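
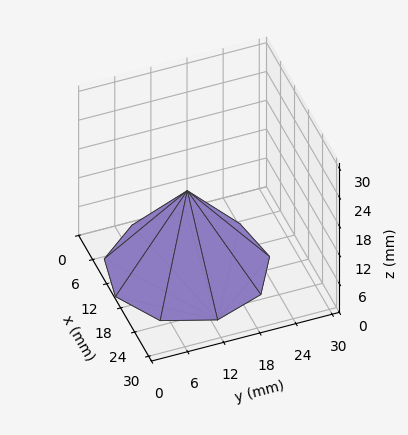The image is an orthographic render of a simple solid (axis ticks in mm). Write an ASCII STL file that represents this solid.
Reading the render: the shape is a regular 9-sided pyramid, base circumscribed radius ≈ 13 mm, apex at z ≈ 16 mm (dimensions read to the nearest mm from the axis ticks). For the STL, each face is triangulated and given an outward normal.

solid part
  facet normal 0.0000 0.0000 -1.0000
    outer loop
      vertex 15.26 25.80 0.00
      vertex 22.96 21.36 0.00
      vertex 26.00 13.00 0.00
    endloop
  endfacet
  facet normal 0.0000 0.0000 -1.0000
    outer loop
      vertex 6.50 24.26 0.00
      vertex 15.26 25.80 0.00
      vertex 26.00 13.00 0.00
    endloop
  endfacet
  facet normal 0.0000 0.0000 -1.0000
    outer loop
      vertex 0.78 17.45 0.00
      vertex 6.50 24.26 0.00
      vertex 26.00 13.00 0.00
    endloop
  endfacet
  facet normal 0.0000 0.0000 -1.0000
    outer loop
      vertex 0.78 8.55 0.00
      vertex 0.78 17.45 0.00
      vertex 26.00 13.00 0.00
    endloop
  endfacet
  facet normal 0.0000 0.0000 -1.0000
    outer loop
      vertex 6.50 1.74 0.00
      vertex 0.78 8.55 0.00
      vertex 26.00 13.00 0.00
    endloop
  endfacet
  facet normal 0.0000 0.0000 -1.0000
    outer loop
      vertex 15.26 0.20 0.00
      vertex 6.50 1.74 0.00
      vertex 26.00 13.00 0.00
    endloop
  endfacet
  facet normal 0.0000 0.0000 -1.0000
    outer loop
      vertex 22.96 4.64 0.00
      vertex 15.26 0.20 0.00
      vertex 26.00 13.00 0.00
    endloop
  endfacet
  facet normal 0.7469 0.2716 0.6069
    outer loop
      vertex 26.00 13.00 0.00
      vertex 22.96 21.36 0.00
      vertex 13.00 13.00 16.00
    endloop
  endfacet
  facet normal 0.3970 0.6885 0.6069
    outer loop
      vertex 22.96 21.36 0.00
      vertex 15.26 25.80 0.00
      vertex 13.00 13.00 16.00
    endloop
  endfacet
  facet normal -0.1376 0.7828 0.6068
    outer loop
      vertex 15.26 25.80 0.00
      vertex 6.50 24.26 0.00
      vertex 13.00 13.00 16.00
    endloop
  endfacet
  facet normal -0.6086 0.5112 0.6069
    outer loop
      vertex 6.50 24.26 0.00
      vertex 0.78 17.45 0.00
      vertex 13.00 13.00 16.00
    endloop
  endfacet
  facet normal -0.7947 0.0000 0.6070
    outer loop
      vertex 0.78 17.45 0.00
      vertex 0.78 8.55 0.00
      vertex 13.00 13.00 16.00
    endloop
  endfacet
  facet normal -0.6086 -0.5112 0.6069
    outer loop
      vertex 0.78 8.55 0.00
      vertex 6.50 1.74 0.00
      vertex 13.00 13.00 16.00
    endloop
  endfacet
  facet normal -0.1376 -0.7828 0.6068
    outer loop
      vertex 6.50 1.74 0.00
      vertex 15.26 0.20 0.00
      vertex 13.00 13.00 16.00
    endloop
  endfacet
  facet normal 0.3970 -0.6885 0.6069
    outer loop
      vertex 15.26 0.20 0.00
      vertex 22.96 4.64 0.00
      vertex 13.00 13.00 16.00
    endloop
  endfacet
  facet normal 0.7469 -0.2716 0.6069
    outer loop
      vertex 22.96 4.64 0.00
      vertex 26.00 13.00 0.00
      vertex 13.00 13.00 16.00
    endloop
  endfacet
endsolid part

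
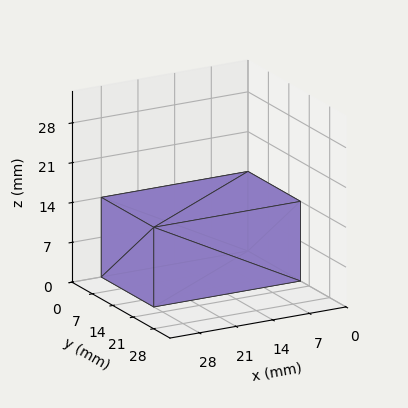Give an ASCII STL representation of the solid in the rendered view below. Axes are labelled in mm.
Reading the render: the shape is a rectangular box, roughly 28 × 18 mm footprint and 14 mm tall (dimensions read to the nearest mm from the axis ticks). For the STL, each face is triangulated and given an outward normal.

solid part
  facet normal 0.0000 0.0000 -1.0000
    outer loop
      vertex 28.000 18.000 0.000
      vertex 28.000 0.000 0.000
      vertex 0.000 0.000 0.000
    endloop
  endfacet
  facet normal 0.0000 0.0000 -1.0000
    outer loop
      vertex 0.000 18.000 0.000
      vertex 28.000 18.000 0.000
      vertex 0.000 0.000 0.000
    endloop
  endfacet
  facet normal 0.0000 0.0000 1.0000
    outer loop
      vertex 0.000 0.000 14.000
      vertex 28.000 0.000 14.000
      vertex 28.000 18.000 14.000
    endloop
  endfacet
  facet normal 0.0000 0.0000 1.0000
    outer loop
      vertex 0.000 0.000 14.000
      vertex 28.000 18.000 14.000
      vertex 0.000 18.000 14.000
    endloop
  endfacet
  facet normal 0.0000 -1.0000 0.0000
    outer loop
      vertex 0.000 0.000 0.000
      vertex 28.000 0.000 0.000
      vertex 28.000 0.000 14.000
    endloop
  endfacet
  facet normal 0.0000 -1.0000 0.0000
    outer loop
      vertex 0.000 0.000 0.000
      vertex 28.000 0.000 14.000
      vertex 0.000 0.000 14.000
    endloop
  endfacet
  facet normal 0.0000 1.0000 0.0000
    outer loop
      vertex 28.000 18.000 14.000
      vertex 28.000 18.000 0.000
      vertex 0.000 18.000 0.000
    endloop
  endfacet
  facet normal 0.0000 1.0000 0.0000
    outer loop
      vertex 0.000 18.000 14.000
      vertex 28.000 18.000 14.000
      vertex 0.000 18.000 0.000
    endloop
  endfacet
  facet normal -1.0000 0.0000 0.0000
    outer loop
      vertex 0.000 18.000 14.000
      vertex 0.000 18.000 0.000
      vertex 0.000 0.000 0.000
    endloop
  endfacet
  facet normal -1.0000 0.0000 0.0000
    outer loop
      vertex 0.000 0.000 14.000
      vertex 0.000 18.000 14.000
      vertex 0.000 0.000 0.000
    endloop
  endfacet
  facet normal 1.0000 0.0000 0.0000
    outer loop
      vertex 28.000 0.000 0.000
      vertex 28.000 18.000 0.000
      vertex 28.000 18.000 14.000
    endloop
  endfacet
  facet normal 1.0000 0.0000 0.0000
    outer loop
      vertex 28.000 0.000 0.000
      vertex 28.000 18.000 14.000
      vertex 28.000 0.000 14.000
    endloop
  endfacet
endsolid part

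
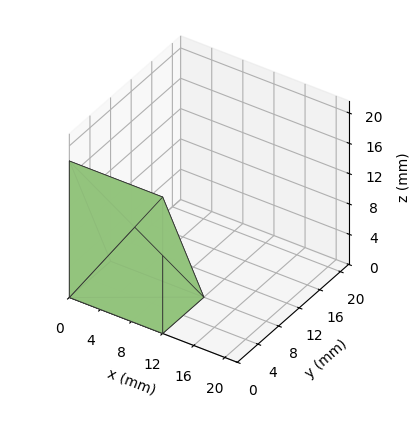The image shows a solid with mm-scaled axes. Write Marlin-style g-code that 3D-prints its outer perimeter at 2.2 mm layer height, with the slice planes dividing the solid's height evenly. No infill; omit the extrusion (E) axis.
Reading the render: the shape is a wedge (ramp): 12 × 8 mm base, rising to 18 mm along the y=0 edge and sloping linearly to z=0 at y=8 (dimensions read to the nearest mm from the axis ticks). For the g-code, the solid's height is divided into equal slices at the stated Δz and each level perimeter traced with G1 moves after a G0 lift.

; perimeter-only toolpath
G21 ; units = mm
G90 ; absolute positioning
G28 ; home
; layer 1
G0 Z2.2
G0 X0.0 Y0.0
G1 X12.0 Y0.0
G1 X12.0 Y7.0
G1 X0.0 Y7.0
G1 X0.0 Y0.0
; layer 2
G0 Z4.5
G0 X0.0 Y0.0
G1 X12.0 Y0.0
G1 X12.0 Y6.0
G1 X0.0 Y6.0
G1 X0.0 Y0.0
; layer 3
G0 Z6.8
G0 X0.0 Y0.0
G1 X12.0 Y0.0
G1 X12.0 Y5.0
G1 X0.0 Y5.0
G1 X0.0 Y0.0
; layer 4
G0 Z9.0
G0 X0.0 Y0.0
G1 X12.0 Y0.0
G1 X12.0 Y4.0
G1 X0.0 Y4.0
G1 X0.0 Y0.0
; layer 5
G0 Z11.2
G0 X0.0 Y0.0
G1 X12.0 Y0.0
G1 X12.0 Y3.0
G1 X0.0 Y3.0
G1 X0.0 Y0.0
; layer 6
G0 Z13.5
G0 X0.0 Y0.0
G1 X12.0 Y0.0
G1 X12.0 Y2.0
G1 X0.0 Y2.0
G1 X0.0 Y0.0
; layer 7
G0 Z15.8
G0 X0.0 Y0.0
G1 X12.0 Y0.0
G1 X12.0 Y1.0
G1 X0.0 Y1.0
G1 X0.0 Y0.0
M2 ; end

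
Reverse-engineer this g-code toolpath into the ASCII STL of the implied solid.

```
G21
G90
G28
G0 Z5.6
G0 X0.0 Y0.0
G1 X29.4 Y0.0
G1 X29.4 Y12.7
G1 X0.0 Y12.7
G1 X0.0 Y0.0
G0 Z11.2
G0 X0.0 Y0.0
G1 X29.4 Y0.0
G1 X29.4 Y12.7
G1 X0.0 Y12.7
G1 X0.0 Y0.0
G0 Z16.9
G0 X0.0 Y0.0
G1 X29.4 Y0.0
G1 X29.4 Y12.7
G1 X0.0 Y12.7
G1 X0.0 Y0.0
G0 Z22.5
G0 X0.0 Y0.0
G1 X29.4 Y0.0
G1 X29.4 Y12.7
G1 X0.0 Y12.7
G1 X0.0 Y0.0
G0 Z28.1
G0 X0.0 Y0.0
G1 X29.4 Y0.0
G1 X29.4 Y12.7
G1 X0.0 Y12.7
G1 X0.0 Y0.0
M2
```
solid part
  facet normal 0.0000 0.0000 -1.0000
    outer loop
      vertex 29.4 12.7 0.0
      vertex 29.4 0.0 0.0
      vertex 0.0 0.0 0.0
    endloop
  endfacet
  facet normal 0.0000 0.0000 -1.0000
    outer loop
      vertex 0.0 12.7 0.0
      vertex 29.4 12.7 0.0
      vertex 0.0 0.0 0.0
    endloop
  endfacet
  facet normal 0.0000 0.0000 1.0000
    outer loop
      vertex 0.0 0.0 28.1
      vertex 29.4 0.0 28.1
      vertex 29.4 12.7 28.1
    endloop
  endfacet
  facet normal 0.0000 0.0000 1.0000
    outer loop
      vertex 0.0 0.0 28.1
      vertex 29.4 12.7 28.1
      vertex 0.0 12.7 28.1
    endloop
  endfacet
  facet normal 0.0000 -1.0000 0.0000
    outer loop
      vertex 0.0 0.0 0.0
      vertex 29.4 0.0 0.0
      vertex 29.4 0.0 28.1
    endloop
  endfacet
  facet normal 0.0000 -1.0000 0.0000
    outer loop
      vertex 0.0 0.0 0.0
      vertex 29.4 0.0 28.1
      vertex 0.0 0.0 28.1
    endloop
  endfacet
  facet normal 0.0000 1.0000 0.0000
    outer loop
      vertex 29.4 12.7 28.1
      vertex 29.4 12.7 0.0
      vertex 0.0 12.7 0.0
    endloop
  endfacet
  facet normal 0.0000 1.0000 0.0000
    outer loop
      vertex 0.0 12.7 28.1
      vertex 29.4 12.7 28.1
      vertex 0.0 12.7 0.0
    endloop
  endfacet
  facet normal -1.0000 0.0000 0.0000
    outer loop
      vertex 0.0 12.7 28.1
      vertex 0.0 12.7 0.0
      vertex 0.0 0.0 0.0
    endloop
  endfacet
  facet normal -1.0000 0.0000 0.0000
    outer loop
      vertex 0.0 0.0 28.1
      vertex 0.0 12.7 28.1
      vertex 0.0 0.0 0.0
    endloop
  endfacet
  facet normal 1.0000 0.0000 0.0000
    outer loop
      vertex 29.4 0.0 0.0
      vertex 29.4 12.7 0.0
      vertex 29.4 12.7 28.1
    endloop
  endfacet
  facet normal 1.0000 0.0000 0.0000
    outer loop
      vertex 29.4 0.0 0.0
      vertex 29.4 12.7 28.1
      vertex 29.4 0.0 28.1
    endloop
  endfacet
endsolid part

The G0 Z moves step by Δz≈5.6 mm. Every layer's G1 loop is the same polygon, so the solid is a straight extrusion of it from z=0 to z≈28.1. Closing with flat bottom and top caps and triangulating gives 12 facets — a rectangular box, roughly 29.4 × 12.7 mm footprint and 28.1 mm tall.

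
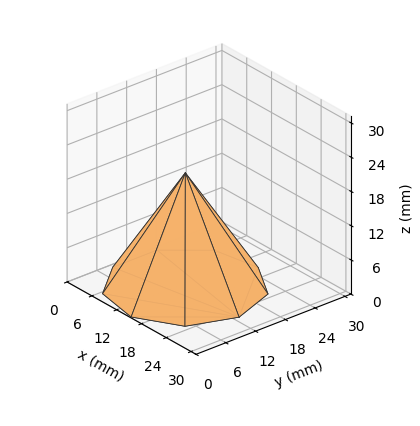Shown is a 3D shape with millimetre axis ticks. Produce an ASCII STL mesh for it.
Reading the render: the shape is a regular 9-sided pyramid, base circumscribed radius ≈ 13 mm, apex at z ≈ 20 mm (dimensions read to the nearest mm from the axis ticks). For the STL, each face is triangulated and given an outward normal.

solid part
  facet normal 0.0000 0.0000 -1.0000
    outer loop
      vertex 15.26 25.80 0.00
      vertex 22.96 21.36 0.00
      vertex 26.00 13.00 0.00
    endloop
  endfacet
  facet normal 0.0000 0.0000 -1.0000
    outer loop
      vertex 6.50 24.26 0.00
      vertex 15.26 25.80 0.00
      vertex 26.00 13.00 0.00
    endloop
  endfacet
  facet normal 0.0000 0.0000 -1.0000
    outer loop
      vertex 0.78 17.45 0.00
      vertex 6.50 24.26 0.00
      vertex 26.00 13.00 0.00
    endloop
  endfacet
  facet normal 0.0000 0.0000 -1.0000
    outer loop
      vertex 0.78 8.55 0.00
      vertex 0.78 17.45 0.00
      vertex 26.00 13.00 0.00
    endloop
  endfacet
  facet normal 0.0000 0.0000 -1.0000
    outer loop
      vertex 6.50 1.74 0.00
      vertex 0.78 8.55 0.00
      vertex 26.00 13.00 0.00
    endloop
  endfacet
  facet normal 0.0000 0.0000 -1.0000
    outer loop
      vertex 15.26 0.20 0.00
      vertex 6.50 1.74 0.00
      vertex 26.00 13.00 0.00
    endloop
  endfacet
  facet normal 0.0000 0.0000 -1.0000
    outer loop
      vertex 22.96 4.64 0.00
      vertex 15.26 0.20 0.00
      vertex 26.00 13.00 0.00
    endloop
  endfacet
  facet normal 0.8020 0.2916 0.5213
    outer loop
      vertex 26.00 13.00 0.00
      vertex 22.96 21.36 0.00
      vertex 13.00 13.00 20.00
    endloop
  endfacet
  facet normal 0.4263 0.7393 0.5213
    outer loop
      vertex 22.96 21.36 0.00
      vertex 15.26 25.80 0.00
      vertex 13.00 13.00 20.00
    endloop
  endfacet
  facet normal -0.1478 0.8405 0.5212
    outer loop
      vertex 15.26 25.80 0.00
      vertex 6.50 24.26 0.00
      vertex 13.00 13.00 20.00
    endloop
  endfacet
  facet normal -0.6534 0.5488 0.5214
    outer loop
      vertex 6.50 24.26 0.00
      vertex 0.78 17.45 0.00
      vertex 13.00 13.00 20.00
    endloop
  endfacet
  facet normal -0.8533 0.0000 0.5214
    outer loop
      vertex 0.78 17.45 0.00
      vertex 0.78 8.55 0.00
      vertex 13.00 13.00 20.00
    endloop
  endfacet
  facet normal -0.6534 -0.5488 0.5214
    outer loop
      vertex 0.78 8.55 0.00
      vertex 6.50 1.74 0.00
      vertex 13.00 13.00 20.00
    endloop
  endfacet
  facet normal -0.1478 -0.8405 0.5212
    outer loop
      vertex 6.50 1.74 0.00
      vertex 15.26 0.20 0.00
      vertex 13.00 13.00 20.00
    endloop
  endfacet
  facet normal 0.4263 -0.7393 0.5213
    outer loop
      vertex 15.26 0.20 0.00
      vertex 22.96 4.64 0.00
      vertex 13.00 13.00 20.00
    endloop
  endfacet
  facet normal 0.8020 -0.2916 0.5213
    outer loop
      vertex 22.96 4.64 0.00
      vertex 26.00 13.00 0.00
      vertex 13.00 13.00 20.00
    endloop
  endfacet
endsolid part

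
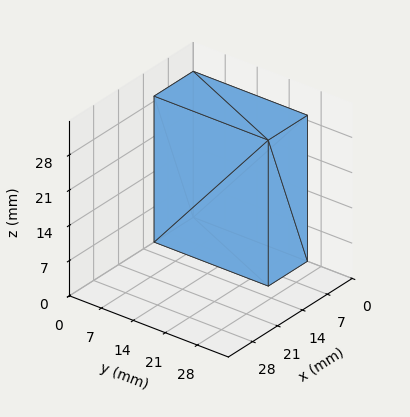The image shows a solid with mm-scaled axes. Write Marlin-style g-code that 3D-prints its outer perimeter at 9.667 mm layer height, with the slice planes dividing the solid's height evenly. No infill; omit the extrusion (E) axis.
Reading the render: the shape is a rectangular box, roughly 11 × 25 mm footprint and 29 mm tall (dimensions read to the nearest mm from the axis ticks). For the g-code, the solid's height is divided into equal slices at the stated Δz and each level perimeter traced with G1 moves after a G0 lift.

; perimeter-only toolpath
G21 ; units = mm
G90 ; absolute positioning
G28 ; home
; layer 1
G0 Z9.667
G0 X0.000 Y0.000
G1 X11.000 Y0.000
G1 X11.000 Y25.000
G1 X0.000 Y25.000
G1 X0.000 Y0.000
; layer 2
G0 Z19.333
G0 X0.000 Y0.000
G1 X11.000 Y0.000
G1 X11.000 Y25.000
G1 X0.000 Y25.000
G1 X0.000 Y0.000
; layer 3
G0 Z29.000
G0 X0.000 Y0.000
G1 X11.000 Y0.000
G1 X11.000 Y25.000
G1 X0.000 Y25.000
G1 X0.000 Y0.000
M2 ; end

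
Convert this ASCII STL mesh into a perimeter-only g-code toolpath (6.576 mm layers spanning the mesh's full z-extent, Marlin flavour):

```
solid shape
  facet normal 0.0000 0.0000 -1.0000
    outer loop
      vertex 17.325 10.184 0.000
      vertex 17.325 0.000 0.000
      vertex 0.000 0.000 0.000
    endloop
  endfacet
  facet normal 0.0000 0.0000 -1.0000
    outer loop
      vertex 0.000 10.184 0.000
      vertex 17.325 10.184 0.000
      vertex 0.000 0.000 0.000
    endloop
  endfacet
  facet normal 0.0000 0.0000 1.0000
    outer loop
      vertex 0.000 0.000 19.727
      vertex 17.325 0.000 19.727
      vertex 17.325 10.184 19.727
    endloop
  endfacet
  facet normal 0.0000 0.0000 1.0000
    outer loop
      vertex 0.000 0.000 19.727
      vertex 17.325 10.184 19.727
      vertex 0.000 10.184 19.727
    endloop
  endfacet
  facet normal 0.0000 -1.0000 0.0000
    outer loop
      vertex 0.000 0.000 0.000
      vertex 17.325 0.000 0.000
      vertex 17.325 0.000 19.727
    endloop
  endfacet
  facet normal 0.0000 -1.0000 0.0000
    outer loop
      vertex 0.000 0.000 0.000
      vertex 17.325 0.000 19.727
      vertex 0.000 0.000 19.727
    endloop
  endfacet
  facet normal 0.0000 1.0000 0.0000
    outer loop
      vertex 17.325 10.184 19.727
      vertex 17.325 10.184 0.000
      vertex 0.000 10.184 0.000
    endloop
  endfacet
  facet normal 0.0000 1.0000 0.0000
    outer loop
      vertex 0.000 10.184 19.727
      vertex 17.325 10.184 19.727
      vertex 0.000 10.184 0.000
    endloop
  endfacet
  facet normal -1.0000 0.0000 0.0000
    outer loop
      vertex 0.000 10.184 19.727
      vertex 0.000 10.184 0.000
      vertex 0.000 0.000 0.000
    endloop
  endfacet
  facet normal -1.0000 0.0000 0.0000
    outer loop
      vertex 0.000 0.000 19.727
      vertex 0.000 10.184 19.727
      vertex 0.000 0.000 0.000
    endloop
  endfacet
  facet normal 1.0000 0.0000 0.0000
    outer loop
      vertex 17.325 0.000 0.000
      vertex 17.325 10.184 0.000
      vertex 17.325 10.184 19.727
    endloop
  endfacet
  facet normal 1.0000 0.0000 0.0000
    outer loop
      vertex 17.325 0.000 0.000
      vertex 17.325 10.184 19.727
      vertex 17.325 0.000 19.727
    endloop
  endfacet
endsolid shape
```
; perimeter-only toolpath
G21 ; units = mm
G90 ; absolute positioning
G28 ; home
; layer 1
G0 Z6.576
G0 X0.000 Y0.000
G1 X17.325 Y0.000
G1 X17.325 Y10.184
G1 X0.000 Y10.184
G1 X0.000 Y0.000
; layer 2
G0 Z13.151
G0 X0.000 Y0.000
G1 X17.325 Y0.000
G1 X17.325 Y10.184
G1 X0.000 Y10.184
G1 X0.000 Y0.000
; layer 3
G0 Z19.727
G0 X0.000 Y0.000
G1 X17.325 Y0.000
G1 X17.325 Y10.184
G1 X0.000 Y10.184
G1 X0.000 Y0.000
M2 ; end

The solid is a rectangular box, roughly 17.3 × 10.2 mm footprint and 19.7 mm tall. Slicing at Δz = 6.576 mm — 3 equal slices spanning the solid's height, so layer i sits at z = i·h/3 — gives 3 non-empty perimeters. Each is a 4-segment closed polygon; G0 lifts to the layer z and rapids to the start vertex, then G1 traces the edges.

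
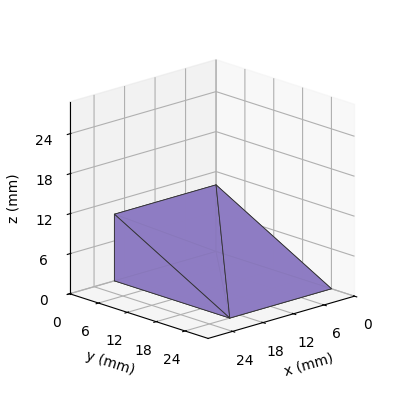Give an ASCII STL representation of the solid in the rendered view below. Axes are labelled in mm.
Reading the render: the shape is a wedge (ramp): 20 × 24 mm base, rising to 10 mm along the y=0 edge and sloping linearly to z=0 at y=24 (dimensions read to the nearest mm from the axis ticks). For the STL, each face is triangulated and given an outward normal.

solid part
  facet normal 0.0000 0.0000 -1.0000
    outer loop
      vertex 20.0 24.0 0.0
      vertex 20.0 0.0 0.0
      vertex 0.0 0.0 0.0
    endloop
  endfacet
  facet normal 0.0000 0.0000 -1.0000
    outer loop
      vertex 0.0 24.0 0.0
      vertex 20.0 24.0 0.0
      vertex 0.0 0.0 0.0
    endloop
  endfacet
  facet normal 0.0000 -1.0000 0.0000
    outer loop
      vertex 0.0 0.0 0.0
      vertex 20.0 0.0 0.0
      vertex 20.0 0.0 10.0
    endloop
  endfacet
  facet normal 0.0000 -1.0000 0.0000
    outer loop
      vertex 0.0 0.0 0.0
      vertex 20.0 0.0 10.0
      vertex 0.0 0.0 10.0
    endloop
  endfacet
  facet normal 0.0000 0.3846 0.9231
    outer loop
      vertex 0.0 0.0 10.0
      vertex 20.0 0.0 10.0
      vertex 20.0 24.0 0.0
    endloop
  endfacet
  facet normal 0.0000 0.3846 0.9231
    outer loop
      vertex 0.0 0.0 10.0
      vertex 20.0 24.0 0.0
      vertex 0.0 24.0 0.0
    endloop
  endfacet
  facet normal -1.0000 0.0000 0.0000
    outer loop
      vertex 0.0 0.0 10.0
      vertex 0.0 24.0 0.0
      vertex 0.0 0.0 0.0
    endloop
  endfacet
  facet normal 1.0000 0.0000 0.0000
    outer loop
      vertex 20.0 0.0 0.0
      vertex 20.0 24.0 0.0
      vertex 20.0 0.0 10.0
    endloop
  endfacet
endsolid part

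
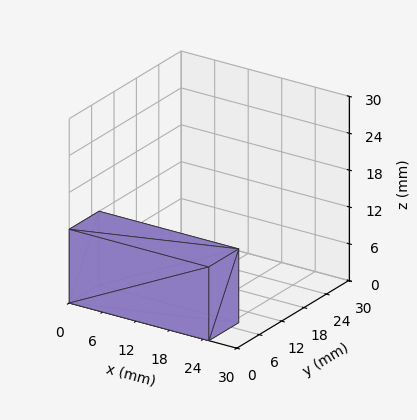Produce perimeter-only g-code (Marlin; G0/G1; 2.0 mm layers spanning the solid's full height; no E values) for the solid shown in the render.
Reading the render: the shape is a rectangular box, roughly 25 × 8 mm footprint and 12 mm tall (dimensions read to the nearest mm from the axis ticks). For the g-code, the solid's height is divided into equal slices at the stated Δz and each level perimeter traced with G1 moves after a G0 lift.

; perimeter-only toolpath
G21 ; units = mm
G90 ; absolute positioning
G28 ; home
; layer 1
G0 Z2.0
G0 X0.0 Y0.0
G1 X25.0 Y0.0
G1 X25.0 Y8.0
G1 X0.0 Y8.0
G1 X0.0 Y0.0
; layer 2
G0 Z4.0
G0 X0.0 Y0.0
G1 X25.0 Y0.0
G1 X25.0 Y8.0
G1 X0.0 Y8.0
G1 X0.0 Y0.0
; layer 3
G0 Z6.0
G0 X0.0 Y0.0
G1 X25.0 Y0.0
G1 X25.0 Y8.0
G1 X0.0 Y8.0
G1 X0.0 Y0.0
; layer 4
G0 Z8.0
G0 X0.0 Y0.0
G1 X25.0 Y0.0
G1 X25.0 Y8.0
G1 X0.0 Y8.0
G1 X0.0 Y0.0
; layer 5
G0 Z10.0
G0 X0.0 Y0.0
G1 X25.0 Y0.0
G1 X25.0 Y8.0
G1 X0.0 Y8.0
G1 X0.0 Y0.0
; layer 6
G0 Z12.0
G0 X0.0 Y0.0
G1 X25.0 Y0.0
G1 X25.0 Y8.0
G1 X0.0 Y8.0
G1 X0.0 Y0.0
M2 ; end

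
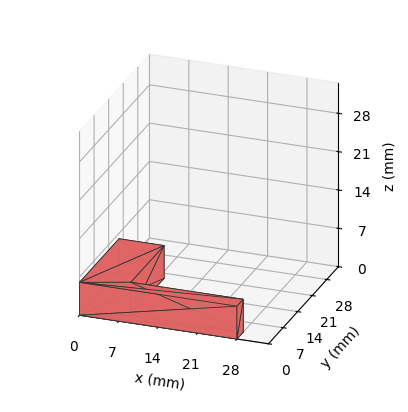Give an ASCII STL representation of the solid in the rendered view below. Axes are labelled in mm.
Reading the render: the shape is an L-shaped prism: outer 28 × 19 mm, arm thicknesses ≈ 3 mm (horizontal) and 8 mm (vertical), extruded 6 mm in z (dimensions read to the nearest mm from the axis ticks). For the STL, each face is triangulated and given an outward normal.

solid part
  facet normal 0.0000 0.0000 -1.0000
    outer loop
      vertex 28.00 3.00 0.00
      vertex 28.00 0.00 0.00
      vertex 0.00 0.00 0.00
    endloop
  endfacet
  facet normal 0.0000 0.0000 -1.0000
    outer loop
      vertex 8.00 3.00 0.00
      vertex 28.00 3.00 0.00
      vertex 0.00 0.00 0.00
    endloop
  endfacet
  facet normal 0.0000 0.0000 -1.0000
    outer loop
      vertex 8.00 19.00 0.00
      vertex 8.00 3.00 0.00
      vertex 0.00 0.00 0.00
    endloop
  endfacet
  facet normal 0.0000 0.0000 -1.0000
    outer loop
      vertex 0.00 19.00 0.00
      vertex 8.00 19.00 0.00
      vertex 0.00 0.00 0.00
    endloop
  endfacet
  facet normal 0.0000 0.0000 1.0000
    outer loop
      vertex 0.00 0.00 6.00
      vertex 28.00 0.00 6.00
      vertex 28.00 3.00 6.00
    endloop
  endfacet
  facet normal 0.0000 0.0000 1.0000
    outer loop
      vertex 0.00 0.00 6.00
      vertex 28.00 3.00 6.00
      vertex 8.00 3.00 6.00
    endloop
  endfacet
  facet normal 0.0000 0.0000 1.0000
    outer loop
      vertex 0.00 0.00 6.00
      vertex 8.00 3.00 6.00
      vertex 8.00 19.00 6.00
    endloop
  endfacet
  facet normal 0.0000 0.0000 1.0000
    outer loop
      vertex 0.00 0.00 6.00
      vertex 8.00 19.00 6.00
      vertex 0.00 19.00 6.00
    endloop
  endfacet
  facet normal 0.0000 -1.0000 0.0000
    outer loop
      vertex 0.00 0.00 0.00
      vertex 28.00 0.00 0.00
      vertex 28.00 0.00 6.00
    endloop
  endfacet
  facet normal 0.0000 -1.0000 0.0000
    outer loop
      vertex 0.00 0.00 0.00
      vertex 28.00 0.00 6.00
      vertex 0.00 0.00 6.00
    endloop
  endfacet
  facet normal 1.0000 0.0000 0.0000
    outer loop
      vertex 28.00 0.00 0.00
      vertex 28.00 3.00 0.00
      vertex 28.00 3.00 6.00
    endloop
  endfacet
  facet normal 1.0000 0.0000 0.0000
    outer loop
      vertex 28.00 0.00 0.00
      vertex 28.00 3.00 6.00
      vertex 28.00 0.00 6.00
    endloop
  endfacet
  facet normal 0.0000 1.0000 0.0000
    outer loop
      vertex 28.00 3.00 0.00
      vertex 8.00 3.00 0.00
      vertex 8.00 3.00 6.00
    endloop
  endfacet
  facet normal 0.0000 1.0000 0.0000
    outer loop
      vertex 28.00 3.00 0.00
      vertex 8.00 3.00 6.00
      vertex 28.00 3.00 6.00
    endloop
  endfacet
  facet normal 1.0000 0.0000 0.0000
    outer loop
      vertex 8.00 3.00 0.00
      vertex 8.00 19.00 0.00
      vertex 8.00 19.00 6.00
    endloop
  endfacet
  facet normal 1.0000 0.0000 0.0000
    outer loop
      vertex 8.00 3.00 0.00
      vertex 8.00 19.00 6.00
      vertex 8.00 3.00 6.00
    endloop
  endfacet
  facet normal 0.0000 1.0000 0.0000
    outer loop
      vertex 8.00 19.00 0.00
      vertex 0.00 19.00 0.00
      vertex 0.00 19.00 6.00
    endloop
  endfacet
  facet normal 0.0000 1.0000 0.0000
    outer loop
      vertex 8.00 19.00 0.00
      vertex 0.00 19.00 6.00
      vertex 8.00 19.00 6.00
    endloop
  endfacet
  facet normal -1.0000 0.0000 0.0000
    outer loop
      vertex 0.00 19.00 0.00
      vertex 0.00 0.00 0.00
      vertex 0.00 0.00 6.00
    endloop
  endfacet
  facet normal -1.0000 0.0000 0.0000
    outer loop
      vertex 0.00 19.00 0.00
      vertex 0.00 0.00 6.00
      vertex 0.00 19.00 6.00
    endloop
  endfacet
endsolid part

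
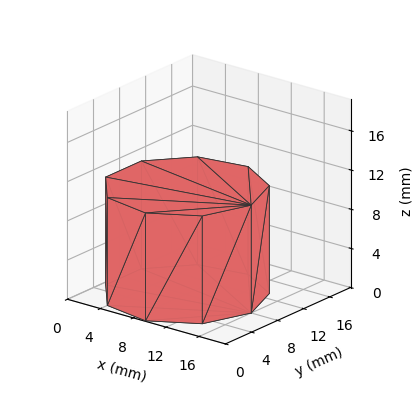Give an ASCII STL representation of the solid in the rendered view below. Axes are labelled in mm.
Reading the render: the shape is a regular 9-sided prism (a cylinder approximated with 9 flat sides), circumscribed radius ≈ 8 mm, height ≈ 11 mm (dimensions read to the nearest mm from the axis ticks). For the STL, each face is triangulated and given an outward normal.

solid part
  facet normal 0.0000 0.0000 -1.0000
    outer loop
      vertex 9.389 15.878 0.000
      vertex 14.128 13.142 0.000
      vertex 16.000 8.000 0.000
    endloop
  endfacet
  facet normal 0.0000 0.0000 -1.0000
    outer loop
      vertex 4.000 14.928 0.000
      vertex 9.389 15.878 0.000
      vertex 16.000 8.000 0.000
    endloop
  endfacet
  facet normal 0.0000 0.0000 -1.0000
    outer loop
      vertex 0.482 10.736 0.000
      vertex 4.000 14.928 0.000
      vertex 16.000 8.000 0.000
    endloop
  endfacet
  facet normal 0.0000 0.0000 -1.0000
    outer loop
      vertex 0.482 5.264 0.000
      vertex 0.482 10.736 0.000
      vertex 16.000 8.000 0.000
    endloop
  endfacet
  facet normal 0.0000 0.0000 -1.0000
    outer loop
      vertex 4.000 1.072 0.000
      vertex 0.482 5.264 0.000
      vertex 16.000 8.000 0.000
    endloop
  endfacet
  facet normal 0.0000 0.0000 -1.0000
    outer loop
      vertex 9.389 0.122 0.000
      vertex 4.000 1.072 0.000
      vertex 16.000 8.000 0.000
    endloop
  endfacet
  facet normal 0.0000 0.0000 -1.0000
    outer loop
      vertex 14.128 2.858 0.000
      vertex 9.389 0.122 0.000
      vertex 16.000 8.000 0.000
    endloop
  endfacet
  facet normal 0.0000 0.0000 1.0000
    outer loop
      vertex 16.000 8.000 11.000
      vertex 14.128 13.142 11.000
      vertex 9.389 15.878 11.000
    endloop
  endfacet
  facet normal 0.0000 0.0000 1.0000
    outer loop
      vertex 16.000 8.000 11.000
      vertex 9.389 15.878 11.000
      vertex 4.000 14.928 11.000
    endloop
  endfacet
  facet normal 0.0000 0.0000 1.0000
    outer loop
      vertex 16.000 8.000 11.000
      vertex 4.000 14.928 11.000
      vertex 0.482 10.736 11.000
    endloop
  endfacet
  facet normal 0.0000 0.0000 1.0000
    outer loop
      vertex 16.000 8.000 11.000
      vertex 0.482 10.736 11.000
      vertex 0.482 5.264 11.000
    endloop
  endfacet
  facet normal 0.0000 0.0000 1.0000
    outer loop
      vertex 16.000 8.000 11.000
      vertex 0.482 5.264 11.000
      vertex 4.000 1.072 11.000
    endloop
  endfacet
  facet normal 0.0000 0.0000 1.0000
    outer loop
      vertex 16.000 8.000 11.000
      vertex 4.000 1.072 11.000
      vertex 9.389 0.122 11.000
    endloop
  endfacet
  facet normal 0.0000 0.0000 1.0000
    outer loop
      vertex 16.000 8.000 11.000
      vertex 9.389 0.122 11.000
      vertex 14.128 2.858 11.000
    endloop
  endfacet
  facet normal 0.9397 0.3421 0.0000
    outer loop
      vertex 16.000 8.000 0.000
      vertex 14.128 13.142 0.000
      vertex 14.128 13.142 11.000
    endloop
  endfacet
  facet normal 0.9397 0.3421 0.0000
    outer loop
      vertex 16.000 8.000 0.000
      vertex 14.128 13.142 11.000
      vertex 16.000 8.000 11.000
    endloop
  endfacet
  facet normal 0.5000 0.8660 0.0000
    outer loop
      vertex 14.128 13.142 0.000
      vertex 9.389 15.878 0.000
      vertex 9.389 15.878 11.000
    endloop
  endfacet
  facet normal 0.5000 0.8660 0.0000
    outer loop
      vertex 14.128 13.142 0.000
      vertex 9.389 15.878 11.000
      vertex 14.128 13.142 11.000
    endloop
  endfacet
  facet normal -0.1736 0.9848 0.0000
    outer loop
      vertex 9.389 15.878 0.000
      vertex 4.000 14.928 0.000
      vertex 4.000 14.928 11.000
    endloop
  endfacet
  facet normal -0.1736 0.9848 0.0000
    outer loop
      vertex 9.389 15.878 0.000
      vertex 4.000 14.928 11.000
      vertex 9.389 15.878 11.000
    endloop
  endfacet
  facet normal -0.7660 0.6428 0.0000
    outer loop
      vertex 4.000 14.928 0.000
      vertex 0.482 10.736 0.000
      vertex 0.482 10.736 11.000
    endloop
  endfacet
  facet normal -0.7660 0.6428 0.0000
    outer loop
      vertex 4.000 14.928 0.000
      vertex 0.482 10.736 11.000
      vertex 4.000 14.928 11.000
    endloop
  endfacet
  facet normal -1.0000 0.0000 0.0000
    outer loop
      vertex 0.482 10.736 0.000
      vertex 0.482 5.264 0.000
      vertex 0.482 5.264 11.000
    endloop
  endfacet
  facet normal -1.0000 0.0000 0.0000
    outer loop
      vertex 0.482 10.736 0.000
      vertex 0.482 5.264 11.000
      vertex 0.482 10.736 11.000
    endloop
  endfacet
  facet normal -0.7660 -0.6428 0.0000
    outer loop
      vertex 0.482 5.264 0.000
      vertex 4.000 1.072 0.000
      vertex 4.000 1.072 11.000
    endloop
  endfacet
  facet normal -0.7660 -0.6428 0.0000
    outer loop
      vertex 0.482 5.264 0.000
      vertex 4.000 1.072 11.000
      vertex 0.482 5.264 11.000
    endloop
  endfacet
  facet normal -0.1736 -0.9848 0.0000
    outer loop
      vertex 4.000 1.072 0.000
      vertex 9.389 0.122 0.000
      vertex 9.389 0.122 11.000
    endloop
  endfacet
  facet normal -0.1736 -0.9848 0.0000
    outer loop
      vertex 4.000 1.072 0.000
      vertex 9.389 0.122 11.000
      vertex 4.000 1.072 11.000
    endloop
  endfacet
  facet normal 0.5000 -0.8660 0.0000
    outer loop
      vertex 9.389 0.122 0.000
      vertex 14.128 2.858 0.000
      vertex 14.128 2.858 11.000
    endloop
  endfacet
  facet normal 0.5000 -0.8660 0.0000
    outer loop
      vertex 9.389 0.122 0.000
      vertex 14.128 2.858 11.000
      vertex 9.389 0.122 11.000
    endloop
  endfacet
  facet normal 0.9397 -0.3421 0.0000
    outer loop
      vertex 14.128 2.858 0.000
      vertex 16.000 8.000 0.000
      vertex 16.000 8.000 11.000
    endloop
  endfacet
  facet normal 0.9397 -0.3421 0.0000
    outer loop
      vertex 14.128 2.858 0.000
      vertex 16.000 8.000 11.000
      vertex 14.128 2.858 11.000
    endloop
  endfacet
endsolid part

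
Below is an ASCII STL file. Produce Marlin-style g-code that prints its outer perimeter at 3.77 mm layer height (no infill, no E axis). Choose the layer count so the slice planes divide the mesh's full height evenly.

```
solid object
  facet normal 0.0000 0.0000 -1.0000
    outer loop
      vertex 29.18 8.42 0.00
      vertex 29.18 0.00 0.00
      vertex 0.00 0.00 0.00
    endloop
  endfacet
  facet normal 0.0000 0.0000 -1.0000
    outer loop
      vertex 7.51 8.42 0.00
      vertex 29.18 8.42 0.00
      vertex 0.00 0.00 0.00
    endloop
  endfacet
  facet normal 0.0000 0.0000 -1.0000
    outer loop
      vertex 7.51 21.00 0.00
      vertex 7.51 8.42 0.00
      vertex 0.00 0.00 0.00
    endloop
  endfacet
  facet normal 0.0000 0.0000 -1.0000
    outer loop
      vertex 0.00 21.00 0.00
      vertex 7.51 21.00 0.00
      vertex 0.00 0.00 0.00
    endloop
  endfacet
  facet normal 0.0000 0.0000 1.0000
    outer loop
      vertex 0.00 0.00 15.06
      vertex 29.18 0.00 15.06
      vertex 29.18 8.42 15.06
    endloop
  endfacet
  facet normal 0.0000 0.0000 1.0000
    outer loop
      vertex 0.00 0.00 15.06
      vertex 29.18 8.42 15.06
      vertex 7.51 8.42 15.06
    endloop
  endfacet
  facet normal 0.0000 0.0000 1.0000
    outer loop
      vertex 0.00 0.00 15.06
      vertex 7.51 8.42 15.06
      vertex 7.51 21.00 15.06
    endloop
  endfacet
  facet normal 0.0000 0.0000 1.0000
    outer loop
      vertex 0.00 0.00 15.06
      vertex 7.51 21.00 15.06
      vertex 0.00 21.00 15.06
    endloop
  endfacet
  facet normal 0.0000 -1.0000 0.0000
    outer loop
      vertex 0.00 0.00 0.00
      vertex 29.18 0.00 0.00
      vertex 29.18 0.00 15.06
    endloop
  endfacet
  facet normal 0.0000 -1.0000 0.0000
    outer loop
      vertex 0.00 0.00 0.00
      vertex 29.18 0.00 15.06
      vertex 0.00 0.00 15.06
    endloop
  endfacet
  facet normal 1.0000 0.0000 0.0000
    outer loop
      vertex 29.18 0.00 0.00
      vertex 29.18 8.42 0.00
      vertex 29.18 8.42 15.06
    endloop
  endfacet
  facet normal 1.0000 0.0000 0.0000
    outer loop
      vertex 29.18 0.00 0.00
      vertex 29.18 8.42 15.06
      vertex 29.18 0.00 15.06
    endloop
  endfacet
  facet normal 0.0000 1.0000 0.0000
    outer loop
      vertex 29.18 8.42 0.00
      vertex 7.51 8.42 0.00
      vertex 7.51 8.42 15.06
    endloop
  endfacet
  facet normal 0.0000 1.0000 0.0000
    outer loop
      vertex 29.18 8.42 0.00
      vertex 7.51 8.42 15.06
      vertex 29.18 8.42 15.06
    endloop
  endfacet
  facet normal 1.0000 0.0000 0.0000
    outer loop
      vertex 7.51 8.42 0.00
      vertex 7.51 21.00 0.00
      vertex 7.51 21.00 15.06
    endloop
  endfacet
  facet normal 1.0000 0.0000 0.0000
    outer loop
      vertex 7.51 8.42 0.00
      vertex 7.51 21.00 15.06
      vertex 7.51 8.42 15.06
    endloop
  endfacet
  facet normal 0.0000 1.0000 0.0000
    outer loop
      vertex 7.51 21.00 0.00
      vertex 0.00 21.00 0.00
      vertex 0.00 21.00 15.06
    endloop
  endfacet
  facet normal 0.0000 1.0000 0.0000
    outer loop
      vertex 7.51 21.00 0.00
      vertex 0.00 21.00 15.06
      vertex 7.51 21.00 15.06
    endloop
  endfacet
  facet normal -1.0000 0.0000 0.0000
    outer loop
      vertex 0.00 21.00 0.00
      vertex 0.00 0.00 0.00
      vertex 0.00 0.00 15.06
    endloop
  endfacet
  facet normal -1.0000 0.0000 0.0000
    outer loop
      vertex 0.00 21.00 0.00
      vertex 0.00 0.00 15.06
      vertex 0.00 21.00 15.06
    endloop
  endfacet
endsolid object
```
; perimeter-only toolpath
G21 ; units = mm
G90 ; absolute positioning
G28 ; home
; layer 1
G0 Z3.77
G0 X0.00 Y0.00
G1 X29.18 Y0.00
G1 X29.18 Y8.42
G1 X7.51 Y8.42
G1 X7.51 Y21.00
G1 X0.00 Y21.00
G1 X0.00 Y0.00
; layer 2
G0 Z7.53
G0 X0.00 Y0.00
G1 X29.18 Y0.00
G1 X29.18 Y8.42
G1 X7.51 Y8.42
G1 X7.51 Y21.00
G1 X0.00 Y21.00
G1 X0.00 Y0.00
; layer 3
G0 Z11.29
G0 X0.00 Y0.00
G1 X29.18 Y0.00
G1 X29.18 Y8.42
G1 X7.51 Y8.42
G1 X7.51 Y21.00
G1 X0.00 Y21.00
G1 X0.00 Y0.00
; layer 4
G0 Z15.06
G0 X0.00 Y0.00
G1 X29.18 Y0.00
G1 X29.18 Y8.42
G1 X7.51 Y8.42
G1 X7.51 Y21.00
G1 X0.00 Y21.00
G1 X0.00 Y0.00
M2 ; end

The solid is an L-shaped prism: outer 29.2 × 21 mm, arm thicknesses ≈ 8.42 mm (horizontal) and 7.51 mm (vertical), extruded 15.1 mm in z. Slicing at Δz = 3.77 mm — 4 equal slices spanning the solid's height, so layer i sits at z = i·h/4 — gives 4 non-empty perimeters. Each is a 6-segment closed polygon; G0 lifts to the layer z and rapids to the start vertex, then G1 traces the edges.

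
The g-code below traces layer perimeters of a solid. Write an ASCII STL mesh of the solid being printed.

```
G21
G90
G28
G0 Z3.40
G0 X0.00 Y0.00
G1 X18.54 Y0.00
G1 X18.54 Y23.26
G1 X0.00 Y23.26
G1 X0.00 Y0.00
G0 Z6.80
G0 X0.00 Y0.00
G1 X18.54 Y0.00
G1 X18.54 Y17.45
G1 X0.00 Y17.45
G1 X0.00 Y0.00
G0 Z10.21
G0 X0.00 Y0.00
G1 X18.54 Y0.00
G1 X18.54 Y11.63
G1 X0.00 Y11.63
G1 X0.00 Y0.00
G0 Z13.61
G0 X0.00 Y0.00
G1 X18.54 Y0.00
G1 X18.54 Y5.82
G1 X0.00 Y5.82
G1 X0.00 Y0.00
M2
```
solid part
  facet normal 0.0000 0.0000 -1.0000
    outer loop
      vertex 18.54 29.08 0.00
      vertex 18.54 0.00 0.00
      vertex 0.00 0.00 0.00
    endloop
  endfacet
  facet normal 0.0000 0.0000 -1.0000
    outer loop
      vertex 0.00 29.08 0.00
      vertex 18.54 29.08 0.00
      vertex 0.00 0.00 0.00
    endloop
  endfacet
  facet normal 0.0000 -1.0000 0.0000
    outer loop
      vertex 0.00 0.00 0.00
      vertex 18.54 0.00 0.00
      vertex 18.54 0.00 17.01
    endloop
  endfacet
  facet normal 0.0000 -1.0000 0.0000
    outer loop
      vertex 0.00 0.00 0.00
      vertex 18.54 0.00 17.01
      vertex 0.00 0.00 17.01
    endloop
  endfacet
  facet normal 0.0000 0.5049 0.8632
    outer loop
      vertex 0.00 0.00 17.01
      vertex 18.54 0.00 17.01
      vertex 18.54 29.08 0.00
    endloop
  endfacet
  facet normal 0.0000 0.5049 0.8632
    outer loop
      vertex 0.00 0.00 17.01
      vertex 18.54 29.08 0.00
      vertex 0.00 29.08 0.00
    endloop
  endfacet
  facet normal -1.0000 0.0000 0.0000
    outer loop
      vertex 0.00 0.00 17.01
      vertex 0.00 29.08 0.00
      vertex 0.00 0.00 0.00
    endloop
  endfacet
  facet normal 1.0000 0.0000 0.0000
    outer loop
      vertex 18.54 0.00 0.00
      vertex 18.54 29.08 0.00
      vertex 18.54 0.00 17.01
    endloop
  endfacet
endsolid part

The G0 Z moves step by Δz≈3.40 mm. The G1 loops shrink linearly with z, so the solid tapers from its base footprint up to z≈17. Closing with a flat bottom cap and the tapered top and triangulating gives 8 facets — a wedge (ramp): 18.5 × 29.1 mm base, rising to 17 mm along the y=0 edge and sloping linearly to z=0 at y=29.1.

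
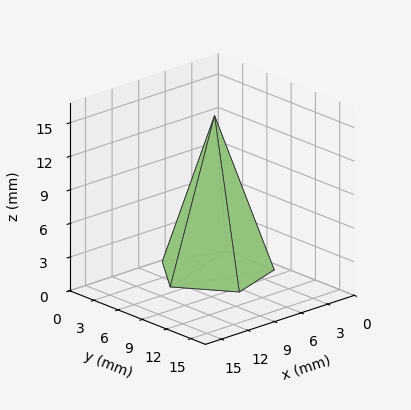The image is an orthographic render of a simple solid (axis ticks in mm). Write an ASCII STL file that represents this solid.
Reading the render: the shape is a regular 5-sided pyramid, base circumscribed radius ≈ 5 mm, apex at z ≈ 14 mm (dimensions read to the nearest mm from the axis ticks). For the STL, each face is triangulated and given an outward normal.

solid part
  facet normal 0.0000 0.0000 -1.0000
    outer loop
      vertex 0.95 7.94 0.00
      vertex 6.55 9.76 0.00
      vertex 10.00 5.00 0.00
    endloop
  endfacet
  facet normal 0.0000 0.0000 -1.0000
    outer loop
      vertex 0.95 2.06 0.00
      vertex 0.95 7.94 0.00
      vertex 10.00 5.00 0.00
    endloop
  endfacet
  facet normal 0.0000 0.0000 -1.0000
    outer loop
      vertex 6.55 0.24 0.00
      vertex 0.95 2.06 0.00
      vertex 10.00 5.00 0.00
    endloop
  endfacet
  facet normal 0.7778 0.5638 0.2778
    outer loop
      vertex 10.00 5.00 0.00
      vertex 6.55 9.76 0.00
      vertex 5.00 5.00 14.00
    endloop
  endfacet
  facet normal -0.2969 0.9136 0.2778
    outer loop
      vertex 6.55 9.76 0.00
      vertex 0.95 7.94 0.00
      vertex 5.00 5.00 14.00
    endloop
  endfacet
  facet normal -0.9606 0.0000 0.2779
    outer loop
      vertex 0.95 7.94 0.00
      vertex 0.95 2.06 0.00
      vertex 5.00 5.00 14.00
    endloop
  endfacet
  facet normal -0.2969 -0.9136 0.2778
    outer loop
      vertex 0.95 2.06 0.00
      vertex 6.55 0.24 0.00
      vertex 5.00 5.00 14.00
    endloop
  endfacet
  facet normal 0.7778 -0.5638 0.2778
    outer loop
      vertex 6.55 0.24 0.00
      vertex 10.00 5.00 0.00
      vertex 5.00 5.00 14.00
    endloop
  endfacet
endsolid part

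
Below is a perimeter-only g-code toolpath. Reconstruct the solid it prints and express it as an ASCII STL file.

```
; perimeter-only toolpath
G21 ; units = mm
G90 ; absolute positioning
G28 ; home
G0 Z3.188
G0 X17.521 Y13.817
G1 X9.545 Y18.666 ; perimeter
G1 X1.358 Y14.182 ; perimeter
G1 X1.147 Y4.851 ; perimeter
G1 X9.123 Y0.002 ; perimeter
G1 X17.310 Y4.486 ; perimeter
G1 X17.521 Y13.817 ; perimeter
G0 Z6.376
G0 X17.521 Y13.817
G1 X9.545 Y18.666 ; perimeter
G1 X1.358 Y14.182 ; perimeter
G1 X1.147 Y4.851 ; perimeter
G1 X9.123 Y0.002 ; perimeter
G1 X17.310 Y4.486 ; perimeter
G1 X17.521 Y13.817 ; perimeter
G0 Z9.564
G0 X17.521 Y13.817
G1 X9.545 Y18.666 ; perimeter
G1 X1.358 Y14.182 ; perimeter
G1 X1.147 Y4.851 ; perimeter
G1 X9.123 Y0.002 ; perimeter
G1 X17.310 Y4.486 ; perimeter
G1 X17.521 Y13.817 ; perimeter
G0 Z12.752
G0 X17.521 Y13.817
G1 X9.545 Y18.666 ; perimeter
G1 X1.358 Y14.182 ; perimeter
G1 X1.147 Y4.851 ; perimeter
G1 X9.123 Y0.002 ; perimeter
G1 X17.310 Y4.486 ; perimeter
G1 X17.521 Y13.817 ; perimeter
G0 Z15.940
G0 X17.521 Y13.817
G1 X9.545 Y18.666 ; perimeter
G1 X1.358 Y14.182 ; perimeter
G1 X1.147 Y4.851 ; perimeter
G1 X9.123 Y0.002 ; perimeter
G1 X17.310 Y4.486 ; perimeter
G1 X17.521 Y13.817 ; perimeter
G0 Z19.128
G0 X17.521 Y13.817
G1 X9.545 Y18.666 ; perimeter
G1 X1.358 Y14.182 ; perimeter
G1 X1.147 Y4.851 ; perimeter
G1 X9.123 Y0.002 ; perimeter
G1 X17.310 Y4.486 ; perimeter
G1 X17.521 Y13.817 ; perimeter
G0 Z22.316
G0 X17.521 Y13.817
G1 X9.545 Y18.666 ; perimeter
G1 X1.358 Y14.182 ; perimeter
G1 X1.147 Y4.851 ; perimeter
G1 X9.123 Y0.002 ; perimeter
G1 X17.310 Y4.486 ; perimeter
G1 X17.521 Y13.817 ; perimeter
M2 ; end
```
solid part
  facet normal 0.0000 0.0000 -1.0000
    outer loop
      vertex 1.358 14.182 0.000
      vertex 9.545 18.666 0.000
      vertex 17.521 13.817 0.000
    endloop
  endfacet
  facet normal 0.0000 0.0000 -1.0000
    outer loop
      vertex 1.147 4.851 0.000
      vertex 1.358 14.182 0.000
      vertex 17.521 13.817 0.000
    endloop
  endfacet
  facet normal 0.0000 0.0000 -1.0000
    outer loop
      vertex 9.123 0.002 0.000
      vertex 1.147 4.851 0.000
      vertex 17.521 13.817 0.000
    endloop
  endfacet
  facet normal 0.0000 0.0000 -1.0000
    outer loop
      vertex 17.310 4.486 0.000
      vertex 9.123 0.002 0.000
      vertex 17.521 13.817 0.000
    endloop
  endfacet
  facet normal 0.0000 0.0000 1.0000
    outer loop
      vertex 17.521 13.817 22.316
      vertex 9.545 18.666 22.316
      vertex 1.358 14.182 22.316
    endloop
  endfacet
  facet normal 0.0000 0.0000 1.0000
    outer loop
      vertex 17.521 13.817 22.316
      vertex 1.358 14.182 22.316
      vertex 1.147 4.851 22.316
    endloop
  endfacet
  facet normal 0.0000 0.0000 1.0000
    outer loop
      vertex 17.521 13.817 22.316
      vertex 1.147 4.851 22.316
      vertex 9.123 0.002 22.316
    endloop
  endfacet
  facet normal 0.0000 0.0000 1.0000
    outer loop
      vertex 17.521 13.817 22.316
      vertex 9.123 0.002 22.316
      vertex 17.310 4.486 22.316
    endloop
  endfacet
  facet normal 0.5195 0.8545 0.0000
    outer loop
      vertex 17.521 13.817 0.000
      vertex 9.545 18.666 0.000
      vertex 9.545 18.666 22.316
    endloop
  endfacet
  facet normal 0.5195 0.8545 0.0000
    outer loop
      vertex 17.521 13.817 0.000
      vertex 9.545 18.666 22.316
      vertex 17.521 13.817 22.316
    endloop
  endfacet
  facet normal -0.4804 0.8771 0.0000
    outer loop
      vertex 9.545 18.666 0.000
      vertex 1.358 14.182 0.000
      vertex 1.358 14.182 22.316
    endloop
  endfacet
  facet normal -0.4804 0.8771 0.0000
    outer loop
      vertex 9.545 18.666 0.000
      vertex 1.358 14.182 22.316
      vertex 9.545 18.666 22.316
    endloop
  endfacet
  facet normal -0.9997 0.0226 0.0000
    outer loop
      vertex 1.358 14.182 0.000
      vertex 1.147 4.851 0.000
      vertex 1.147 4.851 22.316
    endloop
  endfacet
  facet normal -0.9997 0.0226 0.0000
    outer loop
      vertex 1.358 14.182 0.000
      vertex 1.147 4.851 22.316
      vertex 1.358 14.182 22.316
    endloop
  endfacet
  facet normal -0.5195 -0.8545 0.0000
    outer loop
      vertex 1.147 4.851 0.000
      vertex 9.123 0.002 0.000
      vertex 9.123 0.002 22.316
    endloop
  endfacet
  facet normal -0.5195 -0.8545 0.0000
    outer loop
      vertex 1.147 4.851 0.000
      vertex 9.123 0.002 22.316
      vertex 1.147 4.851 22.316
    endloop
  endfacet
  facet normal 0.4804 -0.8771 0.0000
    outer loop
      vertex 9.123 0.002 0.000
      vertex 17.310 4.486 0.000
      vertex 17.310 4.486 22.316
    endloop
  endfacet
  facet normal 0.4804 -0.8771 0.0000
    outer loop
      vertex 9.123 0.002 0.000
      vertex 17.310 4.486 22.316
      vertex 9.123 0.002 22.316
    endloop
  endfacet
  facet normal 0.9997 -0.0226 0.0000
    outer loop
      vertex 17.310 4.486 0.000
      vertex 17.521 13.817 0.000
      vertex 17.521 13.817 22.316
    endloop
  endfacet
  facet normal 0.9997 -0.0226 0.0000
    outer loop
      vertex 17.310 4.486 0.000
      vertex 17.521 13.817 22.316
      vertex 17.310 4.486 22.316
    endloop
  endfacet
endsolid part

The G0 Z moves step by Δz≈3.188 mm. Every layer's G1 loop is the same polygon, so the solid is a straight extrusion of it from z=0 to z≈22.3. Closing with flat bottom and top caps and triangulating gives 20 facets — a regular 6-sided prism (a cylinder approximated with 6 flat sides), circumscribed radius ≈ 9.33 mm, height ≈ 22.3 mm.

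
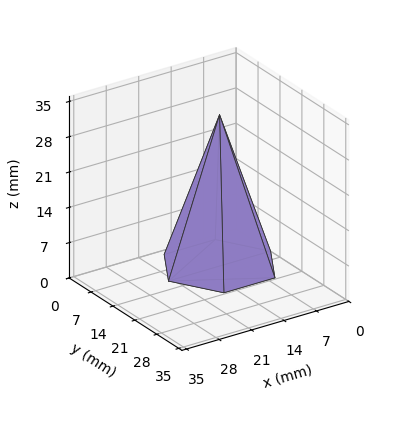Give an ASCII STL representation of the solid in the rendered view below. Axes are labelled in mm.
Reading the render: the shape is a regular 6-sided pyramid, base circumscribed radius ≈ 11 mm, apex at z ≈ 30 mm (dimensions read to the nearest mm from the axis ticks). For the STL, each face is triangulated and given an outward normal.

solid part
  facet normal 0.0000 0.0000 -1.0000
    outer loop
      vertex 5.500 20.526 0.000
      vertex 16.500 20.526 0.000
      vertex 22.000 11.000 0.000
    endloop
  endfacet
  facet normal 0.0000 0.0000 -1.0000
    outer loop
      vertex 0.000 11.000 0.000
      vertex 5.500 20.526 0.000
      vertex 22.000 11.000 0.000
    endloop
  endfacet
  facet normal 0.0000 0.0000 -1.0000
    outer loop
      vertex 5.500 1.474 0.000
      vertex 0.000 11.000 0.000
      vertex 22.000 11.000 0.000
    endloop
  endfacet
  facet normal 0.0000 0.0000 -1.0000
    outer loop
      vertex 16.500 1.474 0.000
      vertex 5.500 1.474 0.000
      vertex 22.000 11.000 0.000
    endloop
  endfacet
  facet normal 0.8254 0.4766 0.3026
    outer loop
      vertex 22.000 11.000 0.000
      vertex 16.500 20.526 0.000
      vertex 11.000 11.000 30.000
    endloop
  endfacet
  facet normal 0.0000 0.9531 0.3026
    outer loop
      vertex 16.500 20.526 0.000
      vertex 5.500 20.526 0.000
      vertex 11.000 11.000 30.000
    endloop
  endfacet
  facet normal -0.8254 0.4766 0.3026
    outer loop
      vertex 5.500 20.526 0.000
      vertex 0.000 11.000 0.000
      vertex 11.000 11.000 30.000
    endloop
  endfacet
  facet normal -0.8254 -0.4766 0.3026
    outer loop
      vertex 0.000 11.000 0.000
      vertex 5.500 1.474 0.000
      vertex 11.000 11.000 30.000
    endloop
  endfacet
  facet normal 0.0000 -0.9531 0.3026
    outer loop
      vertex 5.500 1.474 0.000
      vertex 16.500 1.474 0.000
      vertex 11.000 11.000 30.000
    endloop
  endfacet
  facet normal 0.8254 -0.4766 0.3026
    outer loop
      vertex 16.500 1.474 0.000
      vertex 22.000 11.000 0.000
      vertex 11.000 11.000 30.000
    endloop
  endfacet
endsolid part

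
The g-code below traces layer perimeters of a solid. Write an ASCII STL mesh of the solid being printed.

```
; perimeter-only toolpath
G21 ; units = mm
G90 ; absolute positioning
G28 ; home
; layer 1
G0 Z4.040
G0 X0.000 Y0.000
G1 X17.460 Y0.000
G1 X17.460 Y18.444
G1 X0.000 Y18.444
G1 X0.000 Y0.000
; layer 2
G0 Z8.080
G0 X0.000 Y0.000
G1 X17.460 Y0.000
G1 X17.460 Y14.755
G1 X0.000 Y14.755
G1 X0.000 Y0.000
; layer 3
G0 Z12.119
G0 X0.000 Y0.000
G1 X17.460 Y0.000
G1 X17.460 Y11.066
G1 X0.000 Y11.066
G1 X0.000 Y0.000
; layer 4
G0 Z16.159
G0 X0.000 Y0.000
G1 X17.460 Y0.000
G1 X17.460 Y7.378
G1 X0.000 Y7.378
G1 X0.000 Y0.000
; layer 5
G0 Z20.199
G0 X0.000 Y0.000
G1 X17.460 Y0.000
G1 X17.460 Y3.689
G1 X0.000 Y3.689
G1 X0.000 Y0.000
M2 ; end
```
solid part
  facet normal 0.0000 0.0000 -1.0000
    outer loop
      vertex 17.460 22.133 0.000
      vertex 17.460 0.000 0.000
      vertex 0.000 0.000 0.000
    endloop
  endfacet
  facet normal 0.0000 0.0000 -1.0000
    outer loop
      vertex 0.000 22.133 0.000
      vertex 17.460 22.133 0.000
      vertex 0.000 0.000 0.000
    endloop
  endfacet
  facet normal 0.0000 -1.0000 0.0000
    outer loop
      vertex 0.000 0.000 0.000
      vertex 17.460 0.000 0.000
      vertex 17.460 0.000 24.239
    endloop
  endfacet
  facet normal 0.0000 -1.0000 0.0000
    outer loop
      vertex 0.000 0.000 0.000
      vertex 17.460 0.000 24.239
      vertex 0.000 0.000 24.239
    endloop
  endfacet
  facet normal 0.0000 0.7385 0.6743
    outer loop
      vertex 0.000 0.000 24.239
      vertex 17.460 0.000 24.239
      vertex 17.460 22.133 0.000
    endloop
  endfacet
  facet normal 0.0000 0.7385 0.6743
    outer loop
      vertex 0.000 0.000 24.239
      vertex 17.460 22.133 0.000
      vertex 0.000 22.133 0.000
    endloop
  endfacet
  facet normal -1.0000 0.0000 0.0000
    outer loop
      vertex 0.000 0.000 24.239
      vertex 0.000 22.133 0.000
      vertex 0.000 0.000 0.000
    endloop
  endfacet
  facet normal 1.0000 0.0000 0.0000
    outer loop
      vertex 17.460 0.000 0.000
      vertex 17.460 22.133 0.000
      vertex 17.460 0.000 24.239
    endloop
  endfacet
endsolid part

The G0 Z moves step by Δz≈4.040 mm. The G1 loops shrink linearly with z, so the solid tapers from its base footprint up to z≈24.2. Closing with a flat bottom cap and the tapered top and triangulating gives 8 facets — a wedge (ramp): 17.5 × 22.1 mm base, rising to 24.2 mm along the y=0 edge and sloping linearly to z=0 at y=22.1.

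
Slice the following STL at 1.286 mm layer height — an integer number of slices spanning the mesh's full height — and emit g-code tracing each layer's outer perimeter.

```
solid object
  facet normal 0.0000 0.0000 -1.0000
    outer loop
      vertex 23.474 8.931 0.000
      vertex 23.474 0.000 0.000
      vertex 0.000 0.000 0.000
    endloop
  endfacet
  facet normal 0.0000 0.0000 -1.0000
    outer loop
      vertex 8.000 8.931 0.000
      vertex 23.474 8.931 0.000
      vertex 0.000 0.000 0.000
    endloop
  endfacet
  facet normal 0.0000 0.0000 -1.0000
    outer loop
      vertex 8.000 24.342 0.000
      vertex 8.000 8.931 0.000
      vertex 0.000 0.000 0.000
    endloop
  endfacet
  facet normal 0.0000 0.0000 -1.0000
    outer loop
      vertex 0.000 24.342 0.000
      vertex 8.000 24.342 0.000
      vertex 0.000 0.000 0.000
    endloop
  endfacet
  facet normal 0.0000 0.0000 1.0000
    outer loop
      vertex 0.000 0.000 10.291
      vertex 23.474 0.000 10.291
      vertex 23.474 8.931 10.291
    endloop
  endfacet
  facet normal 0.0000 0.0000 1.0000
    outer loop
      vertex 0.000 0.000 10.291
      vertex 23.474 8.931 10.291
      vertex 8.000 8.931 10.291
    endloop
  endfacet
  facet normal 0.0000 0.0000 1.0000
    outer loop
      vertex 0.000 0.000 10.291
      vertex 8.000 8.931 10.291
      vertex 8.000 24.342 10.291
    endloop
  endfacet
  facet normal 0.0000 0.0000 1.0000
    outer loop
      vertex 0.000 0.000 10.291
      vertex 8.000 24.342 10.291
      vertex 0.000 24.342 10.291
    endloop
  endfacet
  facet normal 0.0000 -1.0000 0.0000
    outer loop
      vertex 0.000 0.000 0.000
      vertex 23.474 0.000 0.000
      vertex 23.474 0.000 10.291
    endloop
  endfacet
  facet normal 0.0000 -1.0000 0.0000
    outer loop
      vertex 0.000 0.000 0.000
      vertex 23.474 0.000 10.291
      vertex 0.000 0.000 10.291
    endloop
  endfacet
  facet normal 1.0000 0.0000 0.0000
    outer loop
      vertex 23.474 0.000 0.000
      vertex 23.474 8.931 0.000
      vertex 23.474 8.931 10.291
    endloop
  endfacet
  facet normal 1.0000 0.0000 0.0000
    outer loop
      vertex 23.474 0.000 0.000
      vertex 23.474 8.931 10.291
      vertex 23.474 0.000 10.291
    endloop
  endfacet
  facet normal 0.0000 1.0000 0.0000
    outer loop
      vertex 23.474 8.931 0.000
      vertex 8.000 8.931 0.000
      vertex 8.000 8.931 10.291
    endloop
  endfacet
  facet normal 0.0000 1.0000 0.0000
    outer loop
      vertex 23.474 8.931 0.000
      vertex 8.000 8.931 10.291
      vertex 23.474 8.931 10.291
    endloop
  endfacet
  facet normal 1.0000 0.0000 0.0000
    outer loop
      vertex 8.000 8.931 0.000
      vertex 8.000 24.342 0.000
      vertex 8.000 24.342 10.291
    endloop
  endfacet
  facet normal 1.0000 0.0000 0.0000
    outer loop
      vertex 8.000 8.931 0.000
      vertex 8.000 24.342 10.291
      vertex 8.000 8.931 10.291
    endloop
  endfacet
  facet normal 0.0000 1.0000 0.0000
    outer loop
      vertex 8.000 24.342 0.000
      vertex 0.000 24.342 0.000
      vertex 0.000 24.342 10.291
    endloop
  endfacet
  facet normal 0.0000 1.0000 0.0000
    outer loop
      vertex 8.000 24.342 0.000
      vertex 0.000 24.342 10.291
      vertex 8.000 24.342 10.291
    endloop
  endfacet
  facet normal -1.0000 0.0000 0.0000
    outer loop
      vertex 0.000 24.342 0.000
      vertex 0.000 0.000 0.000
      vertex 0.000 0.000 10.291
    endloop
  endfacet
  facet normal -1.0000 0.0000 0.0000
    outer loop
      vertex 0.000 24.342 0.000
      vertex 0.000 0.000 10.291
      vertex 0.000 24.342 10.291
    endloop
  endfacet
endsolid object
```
; perimeter-only toolpath
G21 ; units = mm
G90 ; absolute positioning
G28 ; home
; layer 1
G0 Z1.286
G0 X0.000 Y0.000
G1 X23.474 Y0.000
G1 X23.474 Y8.931
G1 X8.000 Y8.931
G1 X8.000 Y24.342
G1 X0.000 Y24.342
G1 X0.000 Y0.000
; layer 2
G0 Z2.573
G0 X0.000 Y0.000
G1 X23.474 Y0.000
G1 X23.474 Y8.931
G1 X8.000 Y8.931
G1 X8.000 Y24.342
G1 X0.000 Y24.342
G1 X0.000 Y0.000
; layer 3
G0 Z3.859
G0 X0.000 Y0.000
G1 X23.474 Y0.000
G1 X23.474 Y8.931
G1 X8.000 Y8.931
G1 X8.000 Y24.342
G1 X0.000 Y24.342
G1 X0.000 Y0.000
; layer 4
G0 Z5.146
G0 X0.000 Y0.000
G1 X23.474 Y0.000
G1 X23.474 Y8.931
G1 X8.000 Y8.931
G1 X8.000 Y24.342
G1 X0.000 Y24.342
G1 X0.000 Y0.000
; layer 5
G0 Z6.432
G0 X0.000 Y0.000
G1 X23.474 Y0.000
G1 X23.474 Y8.931
G1 X8.000 Y8.931
G1 X8.000 Y24.342
G1 X0.000 Y24.342
G1 X0.000 Y0.000
; layer 6
G0 Z7.718
G0 X0.000 Y0.000
G1 X23.474 Y0.000
G1 X23.474 Y8.931
G1 X8.000 Y8.931
G1 X8.000 Y24.342
G1 X0.000 Y24.342
G1 X0.000 Y0.000
; layer 7
G0 Z9.005
G0 X0.000 Y0.000
G1 X23.474 Y0.000
G1 X23.474 Y8.931
G1 X8.000 Y8.931
G1 X8.000 Y24.342
G1 X0.000 Y24.342
G1 X0.000 Y0.000
; layer 8
G0 Z10.291
G0 X0.000 Y0.000
G1 X23.474 Y0.000
G1 X23.474 Y8.931
G1 X8.000 Y8.931
G1 X8.000 Y24.342
G1 X0.000 Y24.342
G1 X0.000 Y0.000
M2 ; end

The solid is an L-shaped prism: outer 23.5 × 24.3 mm, arm thicknesses ≈ 8.93 mm (horizontal) and 8 mm (vertical), extruded 10.3 mm in z. Slicing at Δz = 1.286 mm — 8 equal slices spanning the solid's height, so layer i sits at z = i·h/8 — gives 8 non-empty perimeters. Each is a 6-segment closed polygon; G0 lifts to the layer z and rapids to the start vertex, then G1 traces the edges.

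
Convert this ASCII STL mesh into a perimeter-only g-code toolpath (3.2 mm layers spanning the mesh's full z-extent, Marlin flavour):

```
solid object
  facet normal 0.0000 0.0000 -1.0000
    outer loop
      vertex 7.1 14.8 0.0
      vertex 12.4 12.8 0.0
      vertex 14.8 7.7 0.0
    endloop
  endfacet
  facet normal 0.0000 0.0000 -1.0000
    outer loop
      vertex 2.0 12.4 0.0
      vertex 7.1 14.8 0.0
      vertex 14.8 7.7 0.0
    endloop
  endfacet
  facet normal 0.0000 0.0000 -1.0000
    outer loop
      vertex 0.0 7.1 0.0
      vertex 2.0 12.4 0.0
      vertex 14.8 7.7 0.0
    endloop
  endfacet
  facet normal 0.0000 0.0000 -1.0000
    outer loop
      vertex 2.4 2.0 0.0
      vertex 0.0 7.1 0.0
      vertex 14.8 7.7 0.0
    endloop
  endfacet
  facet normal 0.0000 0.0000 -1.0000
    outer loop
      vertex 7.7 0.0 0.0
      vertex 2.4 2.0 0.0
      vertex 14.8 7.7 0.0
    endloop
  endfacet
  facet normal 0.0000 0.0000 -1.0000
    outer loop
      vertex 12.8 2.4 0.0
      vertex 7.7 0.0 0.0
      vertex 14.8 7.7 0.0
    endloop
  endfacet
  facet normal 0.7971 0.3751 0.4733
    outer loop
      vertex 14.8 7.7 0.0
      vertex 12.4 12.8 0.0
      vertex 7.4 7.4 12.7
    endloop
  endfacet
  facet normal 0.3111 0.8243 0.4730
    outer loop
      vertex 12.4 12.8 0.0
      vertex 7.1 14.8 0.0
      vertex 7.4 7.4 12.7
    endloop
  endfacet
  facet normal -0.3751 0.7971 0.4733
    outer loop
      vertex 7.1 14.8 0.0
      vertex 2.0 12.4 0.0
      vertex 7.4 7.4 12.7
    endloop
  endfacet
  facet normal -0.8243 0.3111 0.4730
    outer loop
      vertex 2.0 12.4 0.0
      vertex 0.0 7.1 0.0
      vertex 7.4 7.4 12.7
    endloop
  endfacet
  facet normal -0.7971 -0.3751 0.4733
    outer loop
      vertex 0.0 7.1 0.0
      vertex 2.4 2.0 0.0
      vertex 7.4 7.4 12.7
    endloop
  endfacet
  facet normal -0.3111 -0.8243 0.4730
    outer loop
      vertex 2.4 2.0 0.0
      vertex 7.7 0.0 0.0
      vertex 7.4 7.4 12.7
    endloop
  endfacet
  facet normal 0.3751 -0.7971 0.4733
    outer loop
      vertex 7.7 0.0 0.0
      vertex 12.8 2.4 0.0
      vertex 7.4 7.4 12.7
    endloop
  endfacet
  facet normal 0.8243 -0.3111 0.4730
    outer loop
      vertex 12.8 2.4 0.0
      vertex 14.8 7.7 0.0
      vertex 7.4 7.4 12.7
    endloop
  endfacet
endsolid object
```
; perimeter-only toolpath
G21 ; units = mm
G90 ; absolute positioning
G28 ; home
; layer 1
G0 Z3.2
G0 X13.0 Y7.6
G1 X11.2 Y11.5
G1 X7.2 Y13.0
G1 X3.4 Y11.2
G1 X1.9 Y7.2
G1 X3.6 Y3.4
G1 X7.6 Y1.9
G1 X11.5 Y3.6
G1 X13.0 Y7.6
; layer 2
G0 Z6.3
G0 X11.1 Y7.6
G1 X9.9 Y10.1
G1 X7.2 Y11.1
G1 X4.7 Y9.9
G1 X3.7 Y7.2
G1 X4.9 Y4.7
G1 X7.6 Y3.7
G1 X10.1 Y4.9
G1 X11.1 Y7.6
; layer 3
G0 Z9.5
G0 X9.3 Y7.5
G1 X8.7 Y8.8
G1 X7.3 Y9.3
G1 X6.0 Y8.7
G1 X5.5 Y7.3
G1 X6.2 Y6.0
G1 X7.5 Y5.5
G1 X8.8 Y6.2
G1 X9.3 Y7.5
M2 ; end

The solid is a regular 8-sided pyramid, base circumscribed radius ≈ 7.4 mm, apex at z ≈ 12.7 mm. Slicing at Δz = 3.2 mm — 4 equal slices spanning the solid's height, so layer i sits at z = i·h/4 — gives 3 non-empty perimeters. Each is a 8-segment closed polygon; G0 lifts to the layer z and rapids to the start vertex, then G1 traces the edges. The cross-section shrinks linearly with z (the slice at the apex is degenerate and omitted).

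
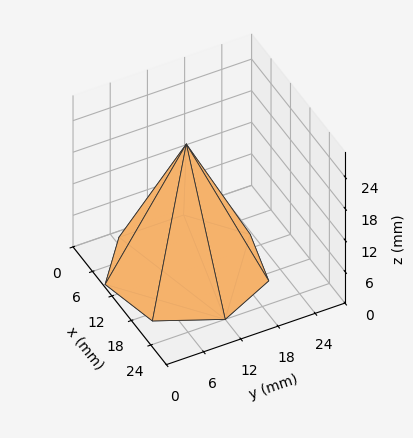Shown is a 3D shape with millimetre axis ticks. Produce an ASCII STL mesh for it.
Reading the render: the shape is a regular 7-sided pyramid, base circumscribed radius ≈ 12 mm, apex at z ≈ 24 mm (dimensions read to the nearest mm from the axis ticks). For the STL, each face is triangulated and given an outward normal.

solid part
  facet normal 0.0000 0.0000 -1.0000
    outer loop
      vertex 9.330 23.699 0.000
      vertex 19.482 21.382 0.000
      vertex 24.000 12.000 0.000
    endloop
  endfacet
  facet normal 0.0000 0.0000 -1.0000
    outer loop
      vertex 1.188 17.207 0.000
      vertex 9.330 23.699 0.000
      vertex 24.000 12.000 0.000
    endloop
  endfacet
  facet normal 0.0000 0.0000 -1.0000
    outer loop
      vertex 1.188 6.793 0.000
      vertex 1.188 17.207 0.000
      vertex 24.000 12.000 0.000
    endloop
  endfacet
  facet normal 0.0000 0.0000 -1.0000
    outer loop
      vertex 9.330 0.301 0.000
      vertex 1.188 6.793 0.000
      vertex 24.000 12.000 0.000
    endloop
  endfacet
  facet normal 0.0000 0.0000 -1.0000
    outer loop
      vertex 19.482 2.618 0.000
      vertex 9.330 0.301 0.000
      vertex 24.000 12.000 0.000
    endloop
  endfacet
  facet normal 0.8215 0.3956 0.4107
    outer loop
      vertex 24.000 12.000 0.000
      vertex 19.482 21.382 0.000
      vertex 12.000 12.000 24.000
    endloop
  endfacet
  facet normal 0.2029 0.8889 0.4107
    outer loop
      vertex 19.482 21.382 0.000
      vertex 9.330 23.699 0.000
      vertex 12.000 12.000 24.000
    endloop
  endfacet
  facet normal -0.5684 0.7129 0.4107
    outer loop
      vertex 9.330 23.699 0.000
      vertex 1.188 17.207 0.000
      vertex 12.000 12.000 24.000
    endloop
  endfacet
  facet normal -0.9118 0.0000 0.4107
    outer loop
      vertex 1.188 17.207 0.000
      vertex 1.188 6.793 0.000
      vertex 12.000 12.000 24.000
    endloop
  endfacet
  facet normal -0.5684 -0.7129 0.4107
    outer loop
      vertex 1.188 6.793 0.000
      vertex 9.330 0.301 0.000
      vertex 12.000 12.000 24.000
    endloop
  endfacet
  facet normal 0.2029 -0.8889 0.4107
    outer loop
      vertex 9.330 0.301 0.000
      vertex 19.482 2.618 0.000
      vertex 12.000 12.000 24.000
    endloop
  endfacet
  facet normal 0.8215 -0.3956 0.4107
    outer loop
      vertex 19.482 2.618 0.000
      vertex 24.000 12.000 0.000
      vertex 12.000 12.000 24.000
    endloop
  endfacet
endsolid part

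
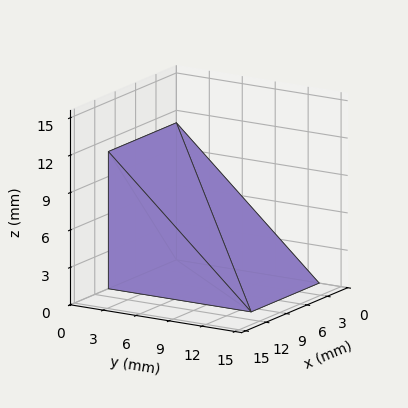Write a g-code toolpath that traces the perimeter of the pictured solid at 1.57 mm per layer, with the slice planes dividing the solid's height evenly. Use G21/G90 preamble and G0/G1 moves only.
Reading the render: the shape is a wedge (ramp): 10 × 13 mm base, rising to 11 mm along the y=0 edge and sloping linearly to z=0 at y=13 (dimensions read to the nearest mm from the axis ticks). For the g-code, the solid's height is divided into equal slices at the stated Δz and each level perimeter traced with G1 moves after a G0 lift.

; perimeter-only toolpath
G21 ; units = mm
G90 ; absolute positioning
G28 ; home
; layer 1
G0 Z1.57
G0 X0.00 Y0.00
G1 X10.00 Y0.00
G1 X10.00 Y11.14
G1 X0.00 Y11.14
G1 X0.00 Y0.00
; layer 2
G0 Z3.14
G0 X0.00 Y0.00
G1 X10.00 Y0.00
G1 X10.00 Y9.29
G1 X0.00 Y9.29
G1 X0.00 Y0.00
; layer 3
G0 Z4.71
G0 X0.00 Y0.00
G1 X10.00 Y0.00
G1 X10.00 Y7.43
G1 X0.00 Y7.43
G1 X0.00 Y0.00
; layer 4
G0 Z6.29
G0 X0.00 Y0.00
G1 X10.00 Y0.00
G1 X10.00 Y5.57
G1 X0.00 Y5.57
G1 X0.00 Y0.00
; layer 5
G0 Z7.86
G0 X0.00 Y0.00
G1 X10.00 Y0.00
G1 X10.00 Y3.71
G1 X0.00 Y3.71
G1 X0.00 Y0.00
; layer 6
G0 Z9.43
G0 X0.00 Y0.00
G1 X10.00 Y0.00
G1 X10.00 Y1.86
G1 X0.00 Y1.86
G1 X0.00 Y0.00
M2 ; end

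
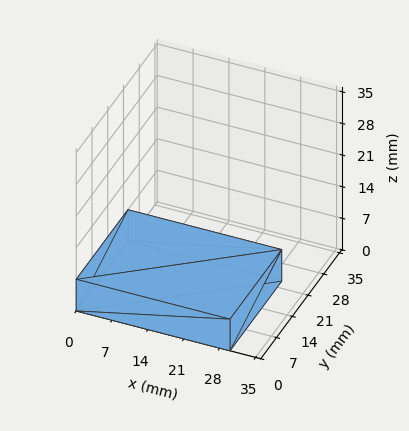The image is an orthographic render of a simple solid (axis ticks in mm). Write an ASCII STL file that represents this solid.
Reading the render: the shape is a rectangular box, roughly 30 × 23 mm footprint and 7 mm tall (dimensions read to the nearest mm from the axis ticks). For the STL, each face is triangulated and given an outward normal.

solid part
  facet normal 0.0000 0.0000 -1.0000
    outer loop
      vertex 30.00 23.00 0.00
      vertex 30.00 0.00 0.00
      vertex 0.00 0.00 0.00
    endloop
  endfacet
  facet normal 0.0000 0.0000 -1.0000
    outer loop
      vertex 0.00 23.00 0.00
      vertex 30.00 23.00 0.00
      vertex 0.00 0.00 0.00
    endloop
  endfacet
  facet normal 0.0000 0.0000 1.0000
    outer loop
      vertex 0.00 0.00 7.00
      vertex 30.00 0.00 7.00
      vertex 30.00 23.00 7.00
    endloop
  endfacet
  facet normal 0.0000 0.0000 1.0000
    outer loop
      vertex 0.00 0.00 7.00
      vertex 30.00 23.00 7.00
      vertex 0.00 23.00 7.00
    endloop
  endfacet
  facet normal 0.0000 -1.0000 0.0000
    outer loop
      vertex 0.00 0.00 0.00
      vertex 30.00 0.00 0.00
      vertex 30.00 0.00 7.00
    endloop
  endfacet
  facet normal 0.0000 -1.0000 0.0000
    outer loop
      vertex 0.00 0.00 0.00
      vertex 30.00 0.00 7.00
      vertex 0.00 0.00 7.00
    endloop
  endfacet
  facet normal 0.0000 1.0000 0.0000
    outer loop
      vertex 30.00 23.00 7.00
      vertex 30.00 23.00 0.00
      vertex 0.00 23.00 0.00
    endloop
  endfacet
  facet normal 0.0000 1.0000 0.0000
    outer loop
      vertex 0.00 23.00 7.00
      vertex 30.00 23.00 7.00
      vertex 0.00 23.00 0.00
    endloop
  endfacet
  facet normal -1.0000 0.0000 0.0000
    outer loop
      vertex 0.00 23.00 7.00
      vertex 0.00 23.00 0.00
      vertex 0.00 0.00 0.00
    endloop
  endfacet
  facet normal -1.0000 0.0000 0.0000
    outer loop
      vertex 0.00 0.00 7.00
      vertex 0.00 23.00 7.00
      vertex 0.00 0.00 0.00
    endloop
  endfacet
  facet normal 1.0000 0.0000 0.0000
    outer loop
      vertex 30.00 0.00 0.00
      vertex 30.00 23.00 0.00
      vertex 30.00 23.00 7.00
    endloop
  endfacet
  facet normal 1.0000 0.0000 0.0000
    outer loop
      vertex 30.00 0.00 0.00
      vertex 30.00 23.00 7.00
      vertex 30.00 0.00 7.00
    endloop
  endfacet
endsolid part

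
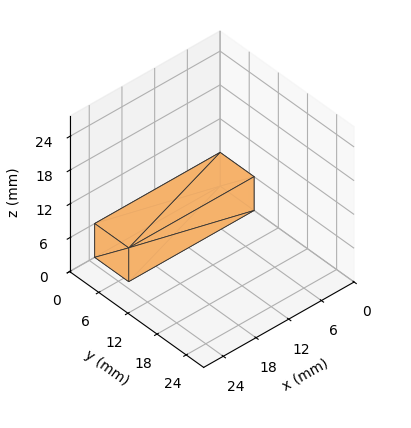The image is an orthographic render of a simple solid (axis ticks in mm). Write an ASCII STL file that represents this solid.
Reading the render: the shape is a rectangular box, roughly 23 × 7 mm footprint and 6 mm tall (dimensions read to the nearest mm from the axis ticks). For the STL, each face is triangulated and given an outward normal.

solid part
  facet normal 0.0000 0.0000 -1.0000
    outer loop
      vertex 23.000 7.000 0.000
      vertex 23.000 0.000 0.000
      vertex 0.000 0.000 0.000
    endloop
  endfacet
  facet normal 0.0000 0.0000 -1.0000
    outer loop
      vertex 0.000 7.000 0.000
      vertex 23.000 7.000 0.000
      vertex 0.000 0.000 0.000
    endloop
  endfacet
  facet normal 0.0000 0.0000 1.0000
    outer loop
      vertex 0.000 0.000 6.000
      vertex 23.000 0.000 6.000
      vertex 23.000 7.000 6.000
    endloop
  endfacet
  facet normal 0.0000 0.0000 1.0000
    outer loop
      vertex 0.000 0.000 6.000
      vertex 23.000 7.000 6.000
      vertex 0.000 7.000 6.000
    endloop
  endfacet
  facet normal 0.0000 -1.0000 0.0000
    outer loop
      vertex 0.000 0.000 0.000
      vertex 23.000 0.000 0.000
      vertex 23.000 0.000 6.000
    endloop
  endfacet
  facet normal 0.0000 -1.0000 0.0000
    outer loop
      vertex 0.000 0.000 0.000
      vertex 23.000 0.000 6.000
      vertex 0.000 0.000 6.000
    endloop
  endfacet
  facet normal 0.0000 1.0000 0.0000
    outer loop
      vertex 23.000 7.000 6.000
      vertex 23.000 7.000 0.000
      vertex 0.000 7.000 0.000
    endloop
  endfacet
  facet normal 0.0000 1.0000 0.0000
    outer loop
      vertex 0.000 7.000 6.000
      vertex 23.000 7.000 6.000
      vertex 0.000 7.000 0.000
    endloop
  endfacet
  facet normal -1.0000 0.0000 0.0000
    outer loop
      vertex 0.000 7.000 6.000
      vertex 0.000 7.000 0.000
      vertex 0.000 0.000 0.000
    endloop
  endfacet
  facet normal -1.0000 0.0000 0.0000
    outer loop
      vertex 0.000 0.000 6.000
      vertex 0.000 7.000 6.000
      vertex 0.000 0.000 0.000
    endloop
  endfacet
  facet normal 1.0000 0.0000 0.0000
    outer loop
      vertex 23.000 0.000 0.000
      vertex 23.000 7.000 0.000
      vertex 23.000 7.000 6.000
    endloop
  endfacet
  facet normal 1.0000 0.0000 0.0000
    outer loop
      vertex 23.000 0.000 0.000
      vertex 23.000 7.000 6.000
      vertex 23.000 0.000 6.000
    endloop
  endfacet
endsolid part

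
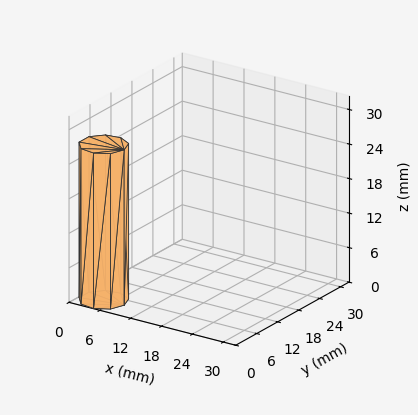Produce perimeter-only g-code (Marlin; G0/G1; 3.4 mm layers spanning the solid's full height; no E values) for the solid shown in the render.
Reading the render: the shape is a regular 9-sided prism (a cylinder approximated with 9 flat sides), circumscribed radius ≈ 4 mm, height ≈ 27 mm (dimensions read to the nearest mm from the axis ticks). For the g-code, the solid's height is divided into equal slices at the stated Δz and each level perimeter traced with G1 moves after a G0 lift.

; perimeter-only toolpath
G21 ; units = mm
G90 ; absolute positioning
G28 ; home
; layer 1
G0 Z3.4
G0 X8.0 Y4.0
G1 X7.1 Y6.6
G1 X4.7 Y7.9
G1 X2.0 Y7.5
G1 X0.2 Y5.4
G1 X0.2 Y2.6
G1 X2.0 Y0.5
G1 X4.7 Y0.1
G1 X7.1 Y1.4
G1 X8.0 Y4.0
; layer 2
G0 Z6.8
G0 X8.0 Y4.0
G1 X7.1 Y6.6
G1 X4.7 Y7.9
G1 X2.0 Y7.5
G1 X0.2 Y5.4
G1 X0.2 Y2.6
G1 X2.0 Y0.5
G1 X4.7 Y0.1
G1 X7.1 Y1.4
G1 X8.0 Y4.0
; layer 3
G0 Z10.1
G0 X8.0 Y4.0
G1 X7.1 Y6.6
G1 X4.7 Y7.9
G1 X2.0 Y7.5
G1 X0.2 Y5.4
G1 X0.2 Y2.6
G1 X2.0 Y0.5
G1 X4.7 Y0.1
G1 X7.1 Y1.4
G1 X8.0 Y4.0
; layer 4
G0 Z13.5
G0 X8.0 Y4.0
G1 X7.1 Y6.6
G1 X4.7 Y7.9
G1 X2.0 Y7.5
G1 X0.2 Y5.4
G1 X0.2 Y2.6
G1 X2.0 Y0.5
G1 X4.7 Y0.1
G1 X7.1 Y1.4
G1 X8.0 Y4.0
; layer 5
G0 Z16.9
G0 X8.0 Y4.0
G1 X7.1 Y6.6
G1 X4.7 Y7.9
G1 X2.0 Y7.5
G1 X0.2 Y5.4
G1 X0.2 Y2.6
G1 X2.0 Y0.5
G1 X4.7 Y0.1
G1 X7.1 Y1.4
G1 X8.0 Y4.0
; layer 6
G0 Z20.2
G0 X8.0 Y4.0
G1 X7.1 Y6.6
G1 X4.7 Y7.9
G1 X2.0 Y7.5
G1 X0.2 Y5.4
G1 X0.2 Y2.6
G1 X2.0 Y0.5
G1 X4.7 Y0.1
G1 X7.1 Y1.4
G1 X8.0 Y4.0
; layer 7
G0 Z23.6
G0 X8.0 Y4.0
G1 X7.1 Y6.6
G1 X4.7 Y7.9
G1 X2.0 Y7.5
G1 X0.2 Y5.4
G1 X0.2 Y2.6
G1 X2.0 Y0.5
G1 X4.7 Y0.1
G1 X7.1 Y1.4
G1 X8.0 Y4.0
; layer 8
G0 Z27.0
G0 X8.0 Y4.0
G1 X7.1 Y6.6
G1 X4.7 Y7.9
G1 X2.0 Y7.5
G1 X0.2 Y5.4
G1 X0.2 Y2.6
G1 X2.0 Y0.5
G1 X4.7 Y0.1
G1 X7.1 Y1.4
G1 X8.0 Y4.0
M2 ; end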